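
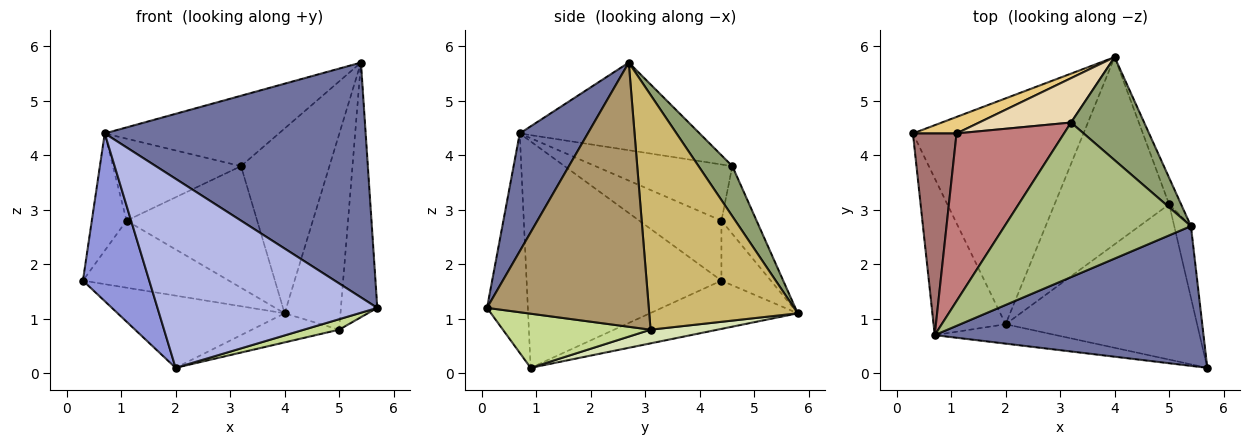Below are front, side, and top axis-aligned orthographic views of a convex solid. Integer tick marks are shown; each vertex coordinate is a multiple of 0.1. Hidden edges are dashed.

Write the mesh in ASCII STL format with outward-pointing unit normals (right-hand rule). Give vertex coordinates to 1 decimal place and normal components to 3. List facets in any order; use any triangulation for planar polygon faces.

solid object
 facet normal 0.219 -0.839 0.499
  outer loop
   vertex 0.7 0.7 4.4
   vertex 5.7 0.1 1.2
   vertex 5.4 2.7 5.7
  endloop
 endfacet
 facet normal -0.260 0.294 -0.920
  outer loop
   vertex 2.0 0.9 0.1
   vertex 0.3 4.4 1.7
   vertex 4.0 5.8 1.1
  endloop
 endfacet
 facet normal -0.906 -0.308 -0.288
  outer loop
   vertex 2.0 0.9 0.1
   vertex 0.7 0.7 4.4
   vertex 0.3 4.4 1.7
  endloop
 endfacet
 facet normal -0.182 -0.978 -0.100
  outer loop
   vertex 2.0 0.9 0.1
   vertex 5.7 0.1 1.2
   vertex 0.7 0.7 4.4
  endloop
 endfacet
 facet normal 0.317 0.828 0.462
  outer loop
   vertex 3.2 4.6 3.8
   vertex 5.4 2.7 5.7
   vertex 4.0 5.8 1.1
  endloop
 endfacet
 facet normal -0.394 0.381 0.837
  outer loop
   vertex 3.2 4.6 3.8
   vertex 0.7 0.7 4.4
   vertex 5.4 2.7 5.7
  endloop
 endfacet
 facet normal 0.271 -0.065 -0.960
  outer loop
   vertex 5.0 3.1 0.8
   vertex 5.7 0.1 1.2
   vertex 2.0 0.9 0.1
  endloop
 endfacet
 facet normal 0.117 0.152 -0.981
  outer loop
   vertex 5.0 3.1 0.8
   vertex 2.0 0.9 0.1
   vertex 4.0 5.8 1.1
  endloop
 endfacet
 facet normal 0.974 0.219 -0.062
  outer loop
   vertex 5.0 3.1 0.8
   vertex 5.4 2.7 5.7
   vertex 5.7 0.1 1.2
  endloop
 endfacet
 facet normal 0.935 0.352 -0.048
  outer loop
   vertex 5.0 3.1 0.8
   vertex 4.0 5.8 1.1
   vertex 5.4 2.7 5.7
  endloop
 endfacet
 facet normal -0.312 0.922 0.227
  outer loop
   vertex 1.1 4.4 2.8
   vertex 4.0 5.8 1.1
   vertex 0.3 4.4 1.7
  endloop
 endfacet
 facet normal -0.245 0.911 0.332
  outer loop
   vertex 1.1 4.4 2.8
   vertex 3.2 4.6 3.8
   vertex 4.0 5.8 1.1
  endloop
 endfacet
 facet normal -0.765 0.323 0.557
  outer loop
   vertex 1.1 4.4 2.8
   vertex 0.3 4.4 1.7
   vertex 0.7 0.7 4.4
  endloop
 endfacet
 facet normal -0.425 0.398 0.813
  outer loop
   vertex 1.1 4.4 2.8
   vertex 0.7 0.7 4.4
   vertex 3.2 4.6 3.8
  endloop
 endfacet
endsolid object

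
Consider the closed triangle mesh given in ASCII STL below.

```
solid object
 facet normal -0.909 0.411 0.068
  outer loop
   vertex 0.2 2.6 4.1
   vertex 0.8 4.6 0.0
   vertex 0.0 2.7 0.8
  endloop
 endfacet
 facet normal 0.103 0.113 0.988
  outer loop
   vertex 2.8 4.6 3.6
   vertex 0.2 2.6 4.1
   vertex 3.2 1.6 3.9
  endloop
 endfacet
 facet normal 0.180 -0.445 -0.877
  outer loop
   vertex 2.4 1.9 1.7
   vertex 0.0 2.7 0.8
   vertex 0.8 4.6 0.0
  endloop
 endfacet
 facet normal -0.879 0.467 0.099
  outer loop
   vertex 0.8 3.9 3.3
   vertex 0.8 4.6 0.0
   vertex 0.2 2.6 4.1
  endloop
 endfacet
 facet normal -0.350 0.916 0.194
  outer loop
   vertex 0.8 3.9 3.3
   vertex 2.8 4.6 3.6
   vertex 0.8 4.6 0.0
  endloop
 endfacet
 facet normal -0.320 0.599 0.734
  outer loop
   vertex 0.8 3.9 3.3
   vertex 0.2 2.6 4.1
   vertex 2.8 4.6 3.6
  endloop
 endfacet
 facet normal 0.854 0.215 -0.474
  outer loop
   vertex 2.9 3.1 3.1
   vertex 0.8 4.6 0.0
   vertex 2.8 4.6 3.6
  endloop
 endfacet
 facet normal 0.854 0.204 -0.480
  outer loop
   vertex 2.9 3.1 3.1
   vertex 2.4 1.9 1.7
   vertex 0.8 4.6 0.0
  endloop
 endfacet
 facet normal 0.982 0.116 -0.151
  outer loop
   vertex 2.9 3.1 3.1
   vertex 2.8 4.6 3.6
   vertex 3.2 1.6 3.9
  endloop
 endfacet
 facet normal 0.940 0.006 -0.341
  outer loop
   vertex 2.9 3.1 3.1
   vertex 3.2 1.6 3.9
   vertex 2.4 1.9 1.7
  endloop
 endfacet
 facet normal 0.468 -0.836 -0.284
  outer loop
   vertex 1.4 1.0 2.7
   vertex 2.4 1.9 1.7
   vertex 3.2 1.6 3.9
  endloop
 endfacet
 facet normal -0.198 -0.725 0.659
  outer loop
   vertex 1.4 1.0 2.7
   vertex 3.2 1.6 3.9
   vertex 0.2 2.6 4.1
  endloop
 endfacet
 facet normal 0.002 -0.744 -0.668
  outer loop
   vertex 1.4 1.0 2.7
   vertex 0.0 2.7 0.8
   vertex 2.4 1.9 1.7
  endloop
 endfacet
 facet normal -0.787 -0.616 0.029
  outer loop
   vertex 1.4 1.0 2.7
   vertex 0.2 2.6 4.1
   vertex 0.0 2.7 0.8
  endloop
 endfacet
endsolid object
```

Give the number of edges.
21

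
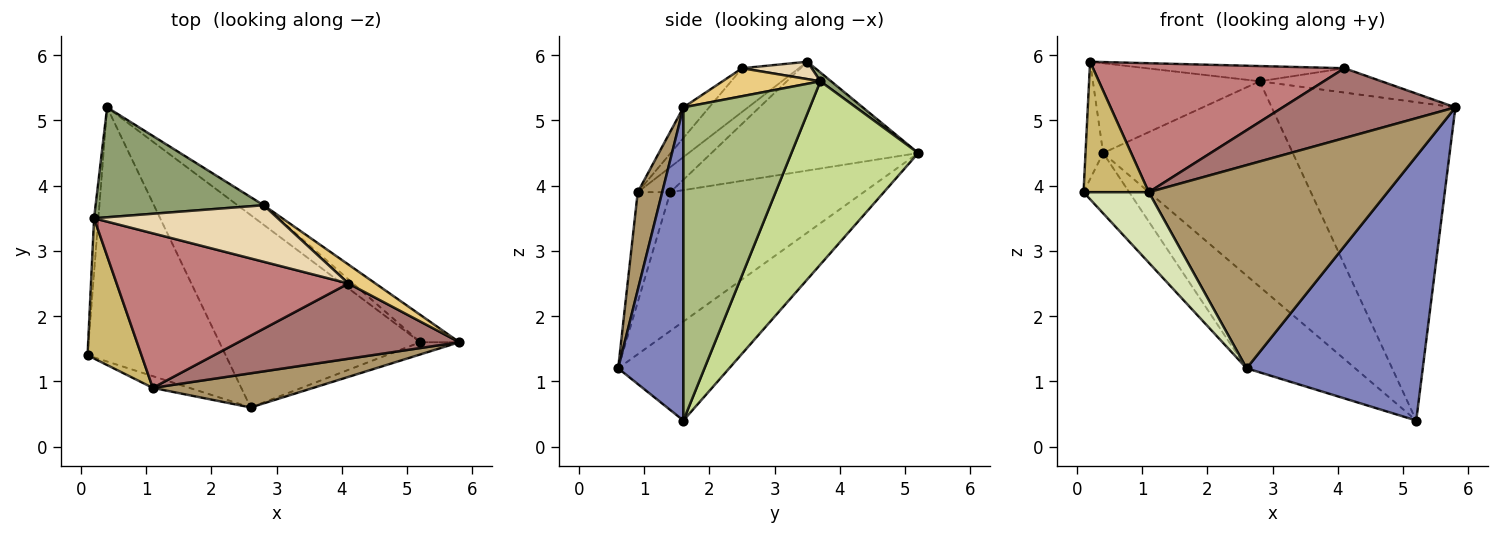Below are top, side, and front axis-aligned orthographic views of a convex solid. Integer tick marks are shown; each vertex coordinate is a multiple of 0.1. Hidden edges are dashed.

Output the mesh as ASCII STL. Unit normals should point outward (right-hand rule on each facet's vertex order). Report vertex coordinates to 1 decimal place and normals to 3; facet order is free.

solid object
 facet normal -0.996 0.085 -0.039
  outer loop
   vertex 0.2 3.5 5.9
   vertex 0.4 5.2 4.5
   vertex 0.1 1.4 3.9
  endloop
 endfacet
 facet normal 0.347 -0.937 -0.043
  outer loop
   vertex 2.6 0.6 1.2
   vertex 5.2 1.6 0.4
   vertex 5.8 1.6 5.2
  endloop
 endfacet
 facet normal -0.699 0.165 -0.696
  outer loop
   vertex 2.6 0.6 1.2
   vertex 0.1 1.4 3.9
   vertex 0.4 5.2 4.5
  endloop
 endfacet
 facet normal -0.406 0.397 -0.823
  outer loop
   vertex 2.6 0.6 1.2
   vertex 0.4 5.2 4.5
   vertex 5.2 1.6 0.4
  endloop
 endfacet
 facet normal 0.041 0.632 0.774
  outer loop
   vertex 2.8 3.7 5.6
   vertex 0.4 5.2 4.5
   vertex 0.2 3.5 5.9
  endloop
 endfacet
 facet normal 0.566 0.822 -0.071
  outer loop
   vertex 2.8 3.7 5.6
   vertex 5.8 1.6 5.2
   vertex 5.2 1.6 0.4
  endloop
 endfacet
 facet normal 0.554 0.829 -0.079
  outer loop
   vertex 2.8 3.7 5.6
   vertex 5.2 1.6 0.4
   vertex 0.4 5.2 4.5
  endloop
 endfacet
 facet normal -0.442 -0.885 -0.147
  outer loop
   vertex 1.1 0.9 3.9
   vertex 0.1 1.4 3.9
   vertex 2.6 0.6 1.2
  endloop
 endfacet
 facet normal 0.101 -0.981 0.165
  outer loop
   vertex 1.1 0.9 3.9
   vertex 2.6 0.6 1.2
   vertex 5.8 1.6 5.2
  endloop
 endfacet
 facet normal -0.322 -0.645 0.693
  outer loop
   vertex 1.1 0.9 3.9
   vertex 0.2 3.5 5.9
   vertex 0.1 1.4 3.9
  endloop
 endfacet
 facet normal 0.536 0.667 0.518
  outer loop
   vertex 4.1 2.5 5.8
   vertex 5.8 1.6 5.2
   vertex 2.8 3.7 5.6
  endloop
 endfacet
 facet normal 0.091 0.259 0.962
  outer loop
   vertex 4.1 2.5 5.8
   vertex 2.8 3.7 5.6
   vertex 0.2 3.5 5.9
  endloop
 endfacet
 facet normal -0.101 -0.677 0.729
  outer loop
   vertex 4.1 2.5 5.8
   vertex 1.1 0.9 3.9
   vertex 5.8 1.6 5.2
  endloop
 endfacet
 facet normal -0.143 -0.634 0.760
  outer loop
   vertex 4.1 2.5 5.8
   vertex 0.2 3.5 5.9
   vertex 1.1 0.9 3.9
  endloop
 endfacet
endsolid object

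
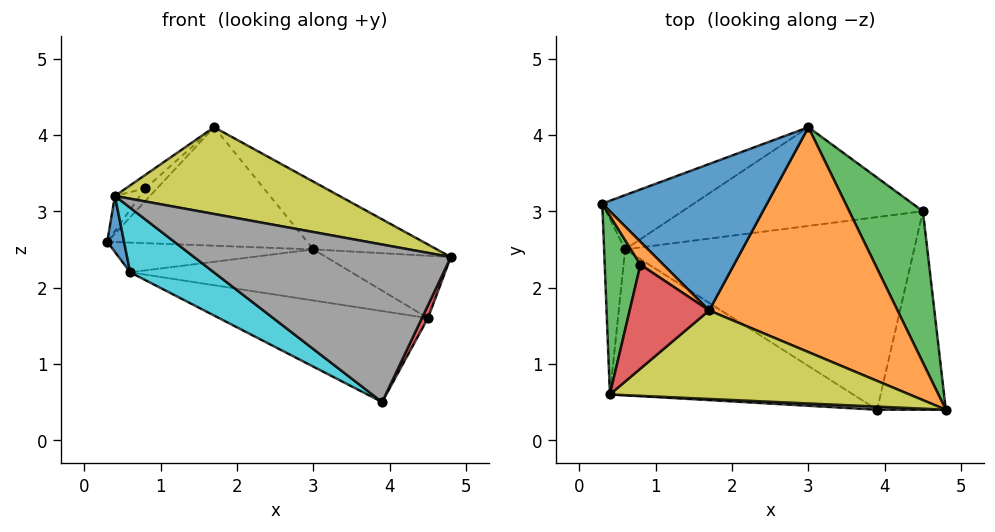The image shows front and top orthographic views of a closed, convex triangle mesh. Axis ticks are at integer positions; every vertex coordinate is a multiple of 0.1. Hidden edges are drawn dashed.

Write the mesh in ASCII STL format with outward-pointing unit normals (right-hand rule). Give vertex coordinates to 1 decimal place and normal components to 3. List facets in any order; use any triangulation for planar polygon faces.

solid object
 facet normal -0.200 0.616 0.762
  outer loop
   vertex 1.7 1.7 4.1
   vertex 3.0 4.1 2.5
   vertex 0.3 3.1 2.6
  endloop
 endfacet
 facet normal 0.543 0.242 0.804
  outer loop
   vertex 1.7 1.7 4.1
   vertex 4.8 0.4 2.4
   vertex 3.0 4.1 2.5
  endloop
 endfacet
 facet normal 0.640 0.292 0.710
  outer loop
   vertex 4.5 3.0 1.6
   vertex 3.0 4.1 2.5
   vertex 4.8 0.4 2.4
  endloop
 endfacet
 facet normal 0.903 -0.027 -0.428
  outer loop
   vertex 4.5 3.0 1.6
   vertex 4.8 0.4 2.4
   vertex 3.9 0.4 0.5
  endloop
 endfacet
 facet normal -0.190 0.419 -0.888
  outer loop
   vertex 0.6 2.5 2.2
   vertex 4.5 3.0 1.6
   vertex 3.9 0.4 0.5
  endloop
 endfacet
 facet normal -0.206 0.470 -0.859
  outer loop
   vertex 0.6 2.5 2.2
   vertex 0.3 3.1 2.6
   vertex 3.0 4.1 2.5
  endloop
 endfacet
 facet normal -0.192 0.451 -0.871
  outer loop
   vertex 0.6 2.5 2.2
   vertex 3.0 4.1 2.5
   vertex 4.5 3.0 1.6
  endloop
 endfacet
 facet normal -0.042 -0.999 0.020
  outer loop
   vertex 0.4 0.6 3.2
   vertex 3.9 0.4 0.5
   vertex 4.8 0.4 2.4
  endloop
 endfacet
 facet normal 0.098 -0.697 0.711
  outer loop
   vertex 0.4 0.6 3.2
   vertex 4.8 0.4 2.4
   vertex 1.7 1.7 4.1
  endloop
 endfacet
 facet normal -0.589 -0.327 -0.739
  outer loop
   vertex 0.4 0.6 3.2
   vertex 0.6 2.5 2.2
   vertex 3.9 0.4 0.5
  endloop
 endfacet
 facet normal -0.883 -0.143 -0.448
  outer loop
   vertex 0.4 0.6 3.2
   vertex 0.3 3.1 2.6
   vertex 0.6 2.5 2.2
  endloop
 endfacet
 facet normal -0.417 0.436 0.797
  outer loop
   vertex 0.8 2.3 3.3
   vertex 1.7 1.7 4.1
   vertex 0.3 3.1 2.6
  endloop
 endfacet
 facet normal -0.729 0.132 0.672
  outer loop
   vertex 0.8 2.3 3.3
   vertex 0.3 3.1 2.6
   vertex 0.4 0.6 3.2
  endloop
 endfacet
 facet normal -0.623 0.101 0.776
  outer loop
   vertex 0.8 2.3 3.3
   vertex 0.4 0.6 3.2
   vertex 1.7 1.7 4.1
  endloop
 endfacet
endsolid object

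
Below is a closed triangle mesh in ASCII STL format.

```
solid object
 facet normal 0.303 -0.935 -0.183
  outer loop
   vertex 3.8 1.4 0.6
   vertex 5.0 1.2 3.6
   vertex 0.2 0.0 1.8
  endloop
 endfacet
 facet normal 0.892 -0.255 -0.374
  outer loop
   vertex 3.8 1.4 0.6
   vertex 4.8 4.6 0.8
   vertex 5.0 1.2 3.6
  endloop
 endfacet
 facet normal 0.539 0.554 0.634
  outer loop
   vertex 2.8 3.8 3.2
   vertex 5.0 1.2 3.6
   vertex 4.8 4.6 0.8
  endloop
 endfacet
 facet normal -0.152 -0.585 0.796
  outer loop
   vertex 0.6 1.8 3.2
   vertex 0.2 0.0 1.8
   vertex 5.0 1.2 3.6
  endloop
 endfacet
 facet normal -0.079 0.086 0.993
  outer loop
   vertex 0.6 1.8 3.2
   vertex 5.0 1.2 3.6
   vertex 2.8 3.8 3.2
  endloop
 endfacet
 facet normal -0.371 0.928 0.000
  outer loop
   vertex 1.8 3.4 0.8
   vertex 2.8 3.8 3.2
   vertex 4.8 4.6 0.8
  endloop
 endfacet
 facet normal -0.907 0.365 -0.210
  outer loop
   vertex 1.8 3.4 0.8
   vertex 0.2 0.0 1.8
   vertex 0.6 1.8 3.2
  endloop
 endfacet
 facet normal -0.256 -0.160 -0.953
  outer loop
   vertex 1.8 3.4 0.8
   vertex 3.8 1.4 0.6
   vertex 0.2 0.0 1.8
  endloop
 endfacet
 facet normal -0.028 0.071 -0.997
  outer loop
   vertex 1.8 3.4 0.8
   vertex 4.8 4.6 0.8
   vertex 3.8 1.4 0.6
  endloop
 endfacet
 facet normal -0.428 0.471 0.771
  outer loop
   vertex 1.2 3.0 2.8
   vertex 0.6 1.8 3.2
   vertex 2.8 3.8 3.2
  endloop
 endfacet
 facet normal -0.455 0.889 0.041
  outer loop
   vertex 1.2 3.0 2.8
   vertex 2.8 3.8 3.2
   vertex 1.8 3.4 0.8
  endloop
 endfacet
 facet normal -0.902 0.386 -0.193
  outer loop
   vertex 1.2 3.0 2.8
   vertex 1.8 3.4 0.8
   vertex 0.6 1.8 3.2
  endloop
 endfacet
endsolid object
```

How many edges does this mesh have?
18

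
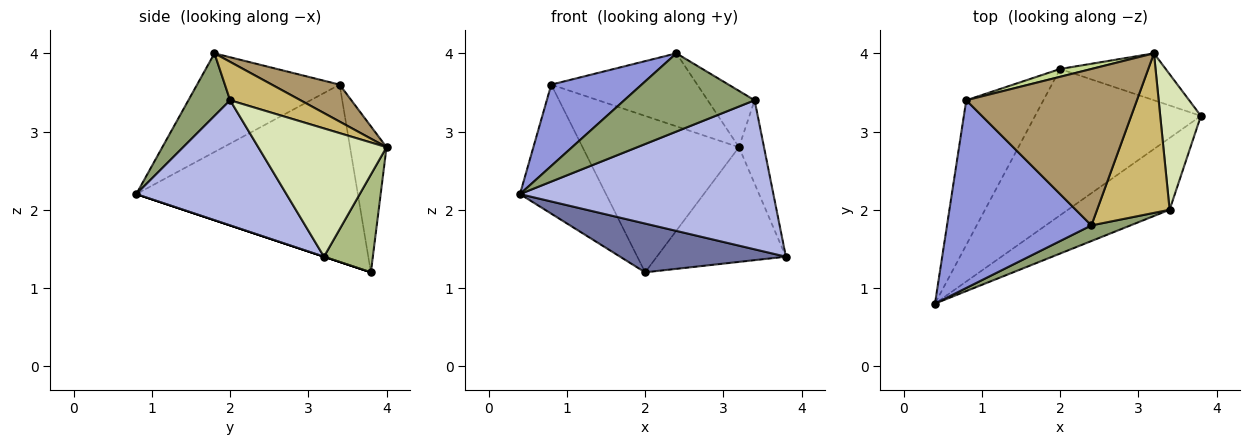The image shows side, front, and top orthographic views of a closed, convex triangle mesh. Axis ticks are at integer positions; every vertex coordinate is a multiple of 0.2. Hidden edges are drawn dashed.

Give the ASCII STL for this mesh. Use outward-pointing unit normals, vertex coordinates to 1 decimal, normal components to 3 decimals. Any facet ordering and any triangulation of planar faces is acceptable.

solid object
 facet normal 0.000 -0.316 -0.949
  outer loop
   vertex 2.0 3.8 1.2
   vertex 3.8 3.2 1.4
   vertex 0.4 0.8 2.2
  endloop
 endfacet
 facet normal -0.864 0.335 -0.376
  outer loop
   vertex 0.8 3.4 3.6
   vertex 2.0 3.8 1.2
   vertex 0.4 0.8 2.2
  endloop
 endfacet
 facet normal -0.531 -0.337 0.777
  outer loop
   vertex 0.8 3.4 3.6
   vertex 0.4 0.8 2.2
   vertex 2.4 1.8 4.0
  endloop
 endfacet
 facet normal 0.471 -0.795 -0.383
  outer loop
   vertex 3.4 2.0 3.4
   vertex 0.4 0.8 2.2
   vertex 3.8 3.2 1.4
  endloop
 endfacet
 facet normal 0.299 -0.936 0.187
  outer loop
   vertex 3.4 2.0 3.4
   vertex 2.4 1.8 4.0
   vertex 0.4 0.8 2.2
  endloop
 endfacet
 facet normal 0.331 0.873 -0.357
  outer loop
   vertex 3.2 4.0 2.8
   vertex 3.8 3.2 1.4
   vertex 2.0 3.8 1.2
  endloop
 endfacet
 facet normal -0.227 0.973 0.049
  outer loop
   vertex 3.2 4.0 2.8
   vertex 2.0 3.8 1.2
   vertex 0.8 3.4 3.6
  endloop
 endfacet
 facet normal 0.937 0.183 0.297
  outer loop
   vertex 3.2 4.0 2.8
   vertex 3.4 2.0 3.4
   vertex 3.8 3.2 1.4
  endloop
 endfacet
 facet normal 0.193 0.415 0.889
  outer loop
   vertex 3.2 4.0 2.8
   vertex 0.8 3.4 3.6
   vertex 2.4 1.8 4.0
  endloop
 endfacet
 facet normal 0.447 0.298 0.844
  outer loop
   vertex 3.2 4.0 2.8
   vertex 2.4 1.8 4.0
   vertex 3.4 2.0 3.4
  endloop
 endfacet
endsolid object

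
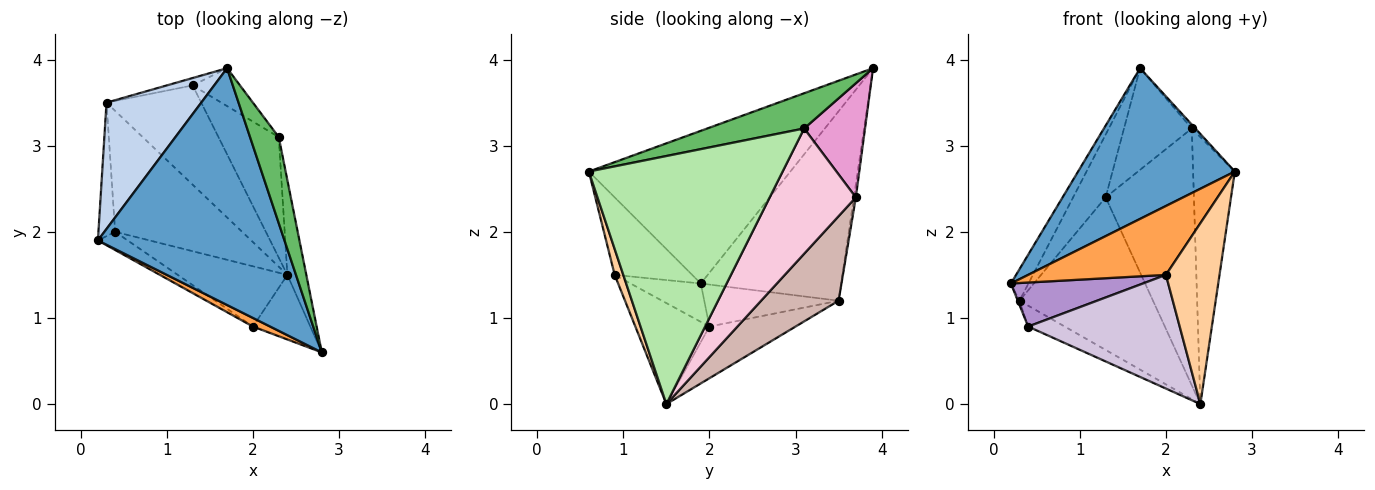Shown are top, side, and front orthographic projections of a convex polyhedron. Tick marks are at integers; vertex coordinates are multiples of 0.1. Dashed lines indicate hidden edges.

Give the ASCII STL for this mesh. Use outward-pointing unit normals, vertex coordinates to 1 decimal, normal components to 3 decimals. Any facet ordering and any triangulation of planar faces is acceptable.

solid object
 facet normal -0.568 -0.442 0.694
  outer loop
   vertex 1.7 3.9 3.9
   vertex 0.2 1.9 1.4
   vertex 2.8 0.6 2.7
  endloop
 endfacet
 facet normal -0.889 0.111 0.444
  outer loop
   vertex 0.3 3.5 1.2
   vertex 0.2 1.9 1.4
   vertex 1.7 3.9 3.9
  endloop
 endfacet
 facet normal -0.487 -0.866 0.108
  outer loop
   vertex 2.0 0.9 1.5
   vertex 2.8 0.6 2.7
   vertex 0.2 1.9 1.4
  endloop
 endfacet
 facet normal 0.150 -0.931 -0.333
  outer loop
   vertex 2.0 0.9 1.5
   vertex 2.4 1.5 0.0
   vertex 2.8 0.6 2.7
  endloop
 endfacet
 facet normal 0.775 0.029 0.631
  outer loop
   vertex 2.3 3.1 3.2
   vertex 1.7 3.9 3.9
   vertex 2.8 0.6 2.7
  endloop
 endfacet
 facet normal 0.975 0.210 -0.074
  outer loop
   vertex 2.3 3.1 3.2
   vertex 2.8 0.6 2.7
   vertex 2.4 1.5 0.0
  endloop
 endfacet
 facet normal -0.929 0.012 -0.369
  outer loop
   vertex 0.4 2.0 0.9
   vertex 0.2 1.9 1.4
   vertex 0.3 3.5 1.2
  endloop
 endfacet
 facet normal -0.372 0.158 -0.915
  outer loop
   vertex 0.4 2.0 0.9
   vertex 0.3 3.5 1.2
   vertex 2.4 1.5 0.0
  endloop
 endfacet
 facet normal -0.442 -0.829 -0.343
  outer loop
   vertex 0.4 2.0 0.9
   vertex 2.0 0.9 1.5
   vertex 0.2 1.9 1.4
  endloop
 endfacet
 facet normal -0.396 -0.811 -0.430
  outer loop
   vertex 0.4 2.0 0.9
   vertex 2.4 1.5 0.0
   vertex 2.0 0.9 1.5
  endloop
 endfacet
 facet normal -0.058 0.991 -0.117
  outer loop
   vertex 1.3 3.7 2.4
   vertex 0.3 3.5 1.2
   vertex 1.7 3.9 3.9
  endloop
 endfacet
 facet normal 0.438 0.754 -0.490
  outer loop
   vertex 1.3 3.7 2.4
   vertex 2.4 1.5 0.0
   vertex 0.3 3.5 1.2
  endloop
 endfacet
 facet normal 0.644 0.717 -0.267
  outer loop
   vertex 1.3 3.7 2.4
   vertex 1.7 3.9 3.9
   vertex 2.3 3.1 3.2
  endloop
 endfacet
 facet normal 0.662 0.678 -0.319
  outer loop
   vertex 1.3 3.7 2.4
   vertex 2.3 3.1 3.2
   vertex 2.4 1.5 0.0
  endloop
 endfacet
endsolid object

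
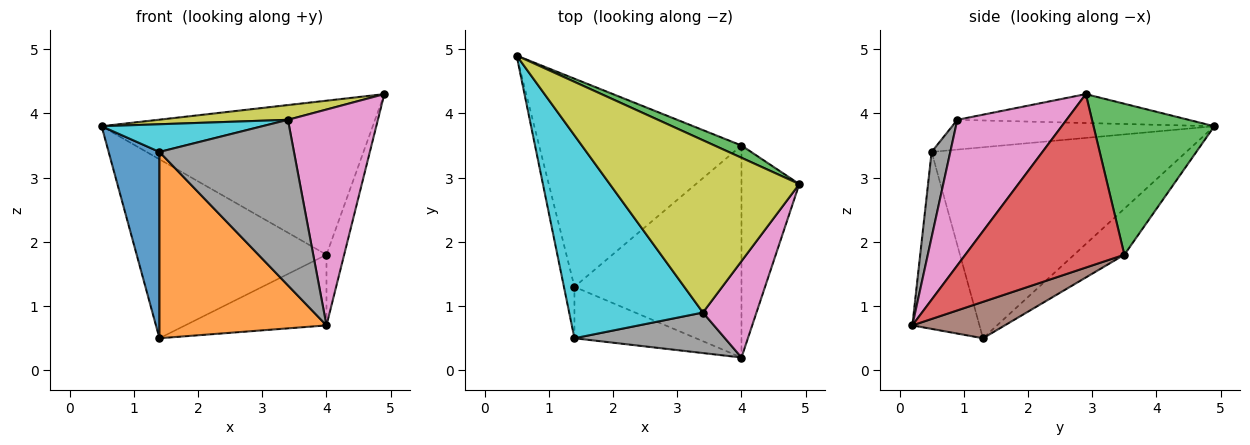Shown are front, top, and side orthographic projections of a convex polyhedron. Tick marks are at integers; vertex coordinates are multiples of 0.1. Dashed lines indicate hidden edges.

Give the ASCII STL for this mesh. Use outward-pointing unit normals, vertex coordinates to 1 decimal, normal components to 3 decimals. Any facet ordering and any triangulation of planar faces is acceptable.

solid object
 facet normal -0.979 -0.195 -0.054
  outer loop
   vertex 1.4 0.5 3.4
   vertex 0.5 4.9 3.8
   vertex 1.4 1.3 0.5
  endloop
 endfacet
 facet normal -0.361 -0.899 -0.248
  outer loop
   vertex 1.4 0.5 3.4
   vertex 1.4 1.3 0.5
   vertex 4.0 0.2 0.7
  endloop
 endfacet
 facet normal 0.406 0.911 0.073
  outer loop
   vertex 4.0 3.5 1.8
   vertex 0.5 4.9 3.8
   vertex 4.9 2.9 4.3
  endloop
 endfacet
 facet normal 0.943 0.105 -0.314
  outer loop
   vertex 4.0 3.5 1.8
   vertex 4.9 2.9 4.3
   vertex 4.0 0.2 0.7
  endloop
 endfacet
 facet normal -0.170 0.642 -0.747
  outer loop
   vertex 4.0 3.5 1.8
   vertex 1.4 1.3 0.5
   vertex 0.5 4.9 3.8
  endloop
 endfacet
 facet normal 0.202 0.310 -0.929
  outer loop
   vertex 4.0 3.5 1.8
   vertex 4.0 0.2 0.7
   vertex 1.4 1.3 0.5
  endloop
 endfacet
 facet normal 0.743 -0.612 0.273
  outer loop
   vertex 3.4 0.9 3.9
   vertex 4.0 0.2 0.7
   vertex 4.9 2.9 4.3
  endloop
 endfacet
 facet normal 0.134 -0.963 0.236
  outer loop
   vertex 3.4 0.9 3.9
   vertex 1.4 0.5 3.4
   vertex 4.0 0.2 0.7
  endloop
 endfacet
 facet normal -0.150 -0.084 0.985
  outer loop
   vertex 3.4 0.9 3.9
   vertex 4.9 2.9 4.3
   vertex 0.5 4.9 3.8
  endloop
 endfacet
 facet normal -0.215 -0.132 0.968
  outer loop
   vertex 3.4 0.9 3.9
   vertex 0.5 4.9 3.8
   vertex 1.4 0.5 3.4
  endloop
 endfacet
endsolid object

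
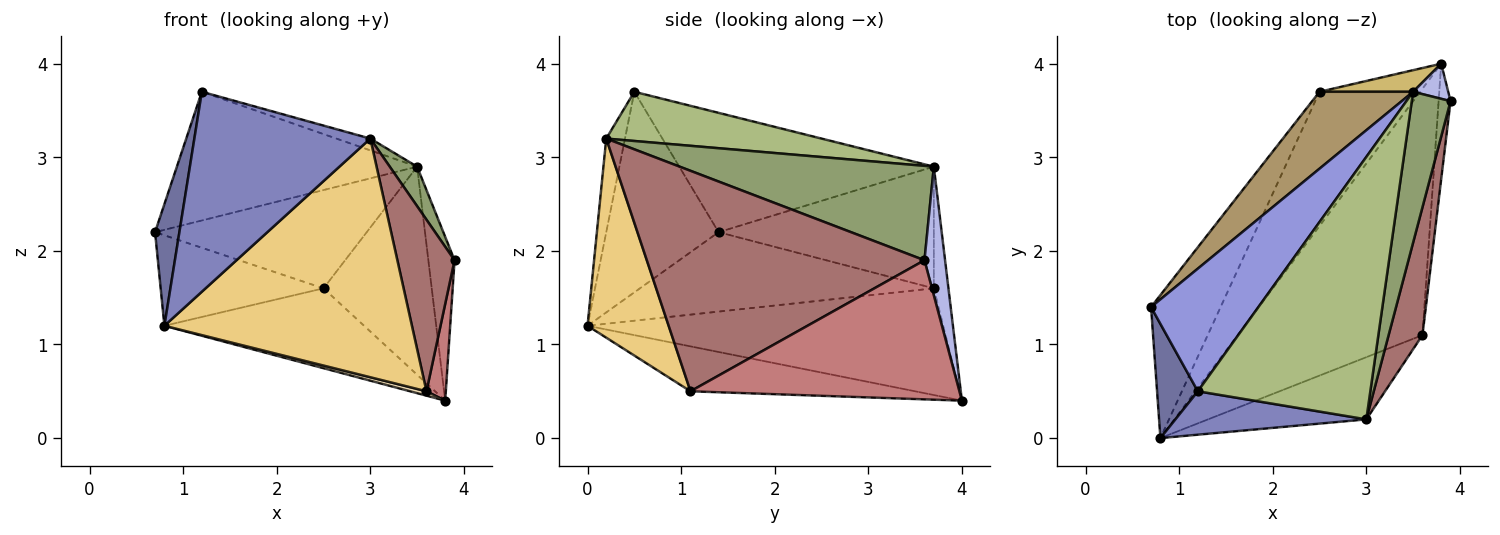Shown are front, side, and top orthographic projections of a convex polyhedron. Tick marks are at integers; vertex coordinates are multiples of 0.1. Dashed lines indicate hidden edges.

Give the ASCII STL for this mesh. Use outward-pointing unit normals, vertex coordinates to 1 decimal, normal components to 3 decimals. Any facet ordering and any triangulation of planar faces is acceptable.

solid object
 facet normal -0.959 -0.208 0.195
  outer loop
   vertex 1.2 0.5 3.7
   vertex 0.7 1.4 2.2
   vertex 0.8 0.0 1.2
  endloop
 endfacet
 facet normal -0.103 -0.972 0.211
  outer loop
   vertex 3.0 0.2 3.2
   vertex 1.2 0.5 3.7
   vertex 0.8 0.0 1.2
  endloop
 endfacet
 facet normal -0.609 0.574 0.547
  outer loop
   vertex 3.5 3.7 2.9
   vertex 0.7 1.4 2.2
   vertex 1.2 0.5 3.7
  endloop
 endfacet
 facet normal 0.609 0.775 0.166
  outer loop
   vertex 3.5 3.7 2.9
   vertex 3.9 3.6 1.9
   vertex 3.8 4.0 0.4
  endloop
 endfacet
 facet normal 0.920 -0.099 0.378
  outer loop
   vertex 3.5 3.7 2.9
   vertex 3.0 0.2 3.2
   vertex 3.9 3.6 1.9
  endloop
 endfacet
 facet normal 0.274 0.043 0.961
  outer loop
   vertex 3.5 3.7 2.9
   vertex 1.2 0.5 3.7
   vertex 3.0 0.2 3.2
  endloop
 endfacet
 facet normal -0.694 0.385 -0.608
  outer loop
   vertex 2.5 3.7 1.6
   vertex 0.8 0.0 1.2
   vertex 0.7 1.4 2.2
  endloop
 endfacet
 facet normal -0.674 0.378 -0.635
  outer loop
   vertex 2.5 3.7 1.6
   vertex 3.8 4.0 0.4
   vertex 0.8 0.0 1.2
  endloop
 endfacet
 facet normal -0.625 0.615 0.481
  outer loop
   vertex 2.5 3.7 1.6
   vertex 0.7 1.4 2.2
   vertex 3.5 3.7 2.9
  endloop
 endfacet
 facet normal -0.133 0.986 0.102
  outer loop
   vertex 2.5 3.7 1.6
   vertex 3.5 3.7 2.9
   vertex 3.8 4.0 0.4
  endloop
 endfacet
 facet normal 0.302 -0.922 -0.240
  outer loop
   vertex 3.6 1.1 0.5
   vertex 3.0 0.2 3.2
   vertex 0.8 0.0 1.2
  endloop
 endfacet
 facet normal -0.236 -0.017 -0.972
  outer loop
   vertex 3.6 1.1 0.5
   vertex 0.8 0.0 1.2
   vertex 3.8 4.0 0.4
  endloop
 endfacet
 facet normal 0.969 -0.200 0.149
  outer loop
   vertex 3.6 1.1 0.5
   vertex 3.9 3.6 1.9
   vertex 3.0 0.2 3.2
  endloop
 endfacet
 facet normal 0.994 -0.071 -0.085
  outer loop
   vertex 3.6 1.1 0.5
   vertex 3.8 4.0 0.4
   vertex 3.9 3.6 1.9
  endloop
 endfacet
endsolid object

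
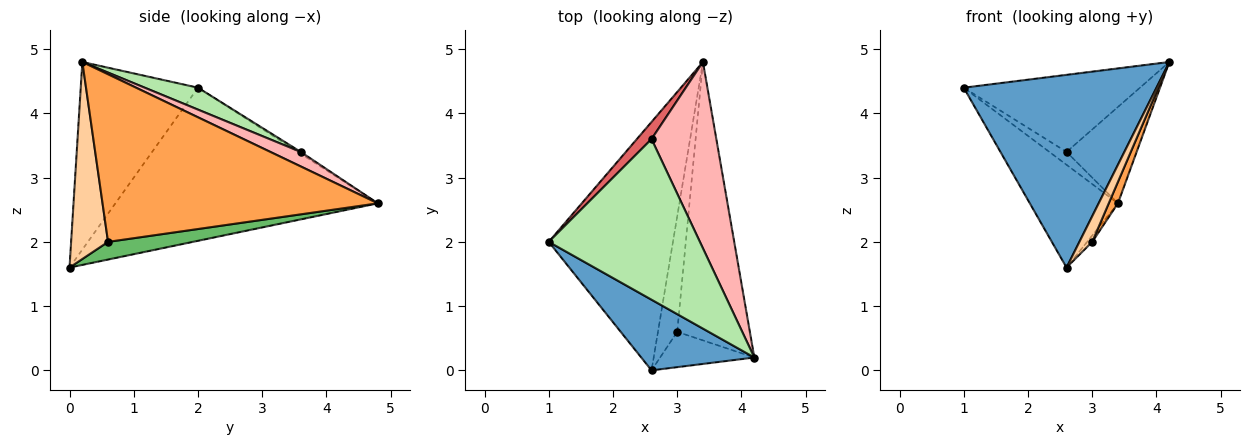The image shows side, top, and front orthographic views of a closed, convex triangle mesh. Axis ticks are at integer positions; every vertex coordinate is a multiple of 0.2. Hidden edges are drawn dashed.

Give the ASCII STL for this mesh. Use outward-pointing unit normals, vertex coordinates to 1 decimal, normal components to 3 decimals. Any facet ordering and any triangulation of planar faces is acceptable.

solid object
 facet normal -0.496 -0.815 0.299
  outer loop
   vertex 2.6 0.0 1.6
   vertex 4.2 0.2 4.8
   vertex 1.0 2.0 4.4
  endloop
 endfacet
 facet normal -0.751 0.252 -0.610
  outer loop
   vertex 2.6 0.0 1.6
   vertex 1.0 2.0 4.4
   vertex 3.4 4.8 2.6
  endloop
 endfacet
 facet normal 0.917 -0.031 -0.397
  outer loop
   vertex 3.0 0.6 2.0
   vertex 3.4 4.8 2.6
   vertex 4.2 0.2 4.8
  endloop
 endfacet
 facet normal 0.861 -0.299 -0.412
  outer loop
   vertex 3.0 0.6 2.0
   vertex 4.2 0.2 4.8
   vertex 2.6 0.0 1.6
  endloop
 endfacet
 facet normal 0.675 0.041 -0.737
  outer loop
   vertex 3.0 0.6 2.0
   vertex 2.6 0.0 1.6
   vertex 3.4 4.8 2.6
  endloop
 endfacet
 facet normal 0.130 0.429 0.894
  outer loop
   vertex 2.6 3.6 3.4
   vertex 1.0 2.0 4.4
   vertex 4.2 0.2 4.8
  endloop
 endfacet
 facet normal -0.100 0.597 0.796
  outer loop
   vertex 2.6 3.6 3.4
   vertex 3.4 4.8 2.6
   vertex 1.0 2.0 4.4
  endloop
 endfacet
 facet normal 0.195 0.451 0.871
  outer loop
   vertex 2.6 3.6 3.4
   vertex 4.2 0.2 4.8
   vertex 3.4 4.8 2.6
  endloop
 endfacet
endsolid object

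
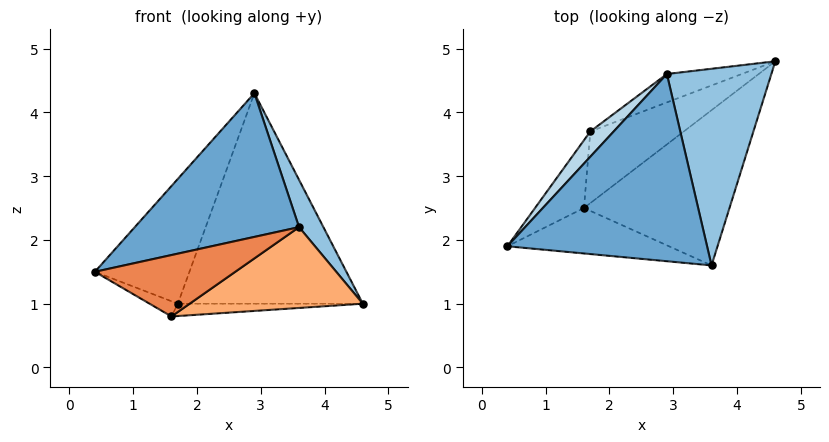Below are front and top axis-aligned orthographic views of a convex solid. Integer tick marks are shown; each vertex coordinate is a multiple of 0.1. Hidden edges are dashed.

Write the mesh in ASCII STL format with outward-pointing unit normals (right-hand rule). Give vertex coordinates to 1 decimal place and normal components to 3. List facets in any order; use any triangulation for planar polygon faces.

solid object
 facet normal -0.225 -0.593 0.773
  outer loop
   vertex 2.9 4.6 4.3
   vertex 0.4 1.9 1.5
   vertex 3.6 1.6 2.2
  endloop
 endfacet
 facet normal 0.886 -0.108 0.450
  outer loop
   vertex 2.9 4.6 4.3
   vertex 3.6 1.6 2.2
   vertex 4.6 4.8 1.0
  endloop
 endfacet
 facet normal -0.788 0.603 0.122
  outer loop
   vertex 1.7 3.7 1.0
   vertex 0.4 1.9 1.5
   vertex 2.9 4.6 4.3
  endloop
 endfacet
 facet normal -0.352 0.928 -0.125
  outer loop
   vertex 1.7 3.7 1.0
   vertex 2.9 4.6 4.3
   vertex 4.6 4.8 1.0
  endloop
 endfacet
 facet normal 0.055 -0.803 -0.594
  outer loop
   vertex 1.6 2.5 0.8
   vertex 3.6 1.6 2.2
   vertex 0.4 1.9 1.5
  endloop
 endfacet
 facet normal 0.382 -0.427 -0.820
  outer loop
   vertex 1.6 2.5 0.8
   vertex 4.6 4.8 1.0
   vertex 3.6 1.6 2.2
  endloop
 endfacet
 facet normal -0.562 0.181 -0.807
  outer loop
   vertex 1.6 2.5 0.8
   vertex 0.4 1.9 1.5
   vertex 1.7 3.7 1.0
  endloop
 endfacet
 facet normal -0.064 0.169 -0.983
  outer loop
   vertex 1.6 2.5 0.8
   vertex 1.7 3.7 1.0
   vertex 4.6 4.8 1.0
  endloop
 endfacet
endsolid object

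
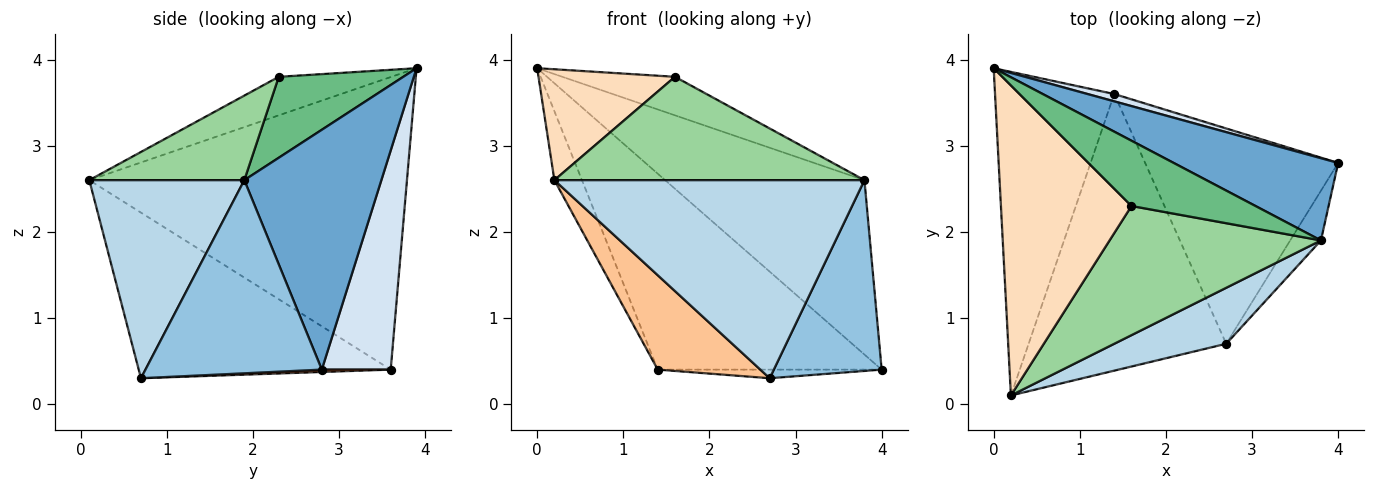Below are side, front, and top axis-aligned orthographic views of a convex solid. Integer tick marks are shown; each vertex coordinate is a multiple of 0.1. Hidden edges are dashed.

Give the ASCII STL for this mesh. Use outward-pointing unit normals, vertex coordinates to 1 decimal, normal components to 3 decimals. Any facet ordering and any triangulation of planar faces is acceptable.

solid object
 facet normal 0.528 0.768 0.362
  outer loop
   vertex 3.8 1.9 2.6
   vertex 4.0 2.8 0.4
   vertex 0.0 3.9 3.9
  endloop
 endfacet
 facet normal 0.845 -0.517 -0.135
  outer loop
   vertex 3.8 1.9 2.6
   vertex 2.7 0.7 0.3
   vertex 4.0 2.8 0.4
  endloop
 endfacet
 facet normal 0.434 -0.867 0.245
  outer loop
   vertex 3.8 1.9 2.6
   vertex 0.2 0.1 2.6
   vertex 2.7 0.7 0.3
  endloop
 endfacet
 facet normal 0.294 0.955 0.036
  outer loop
   vertex 1.4 3.6 0.4
   vertex 0.0 3.9 3.9
   vertex 4.0 2.8 0.4
  endloop
 endfacet
 facet normal 0.012 0.040 -0.999
  outer loop
   vertex 1.4 3.6 0.4
   vertex 4.0 2.8 0.4
   vertex 2.7 0.7 0.3
  endloop
 endfacet
 facet normal -0.923 0.080 -0.376
  outer loop
   vertex 1.4 3.6 0.4
   vertex 0.2 0.1 2.6
   vertex 0.0 3.9 3.9
  endloop
 endfacet
 facet normal -0.621 -0.253 -0.741
  outer loop
   vertex 1.4 3.6 0.4
   vertex 2.7 0.7 0.3
   vertex 0.2 0.1 2.6
  endloop
 endfacet
 facet normal -0.268 -0.324 0.907
  outer loop
   vertex 1.6 2.3 3.8
   vertex 0.0 3.9 3.9
   vertex 0.2 0.1 2.6
  endloop
 endfacet
 facet normal 0.490 0.443 0.751
  outer loop
   vertex 1.6 2.3 3.8
   vertex 3.8 1.9 2.6
   vertex 0.0 3.9 3.9
  endloop
 endfacet
 facet normal 0.298 -0.596 0.745
  outer loop
   vertex 1.6 2.3 3.8
   vertex 0.2 0.1 2.6
   vertex 3.8 1.9 2.6
  endloop
 endfacet
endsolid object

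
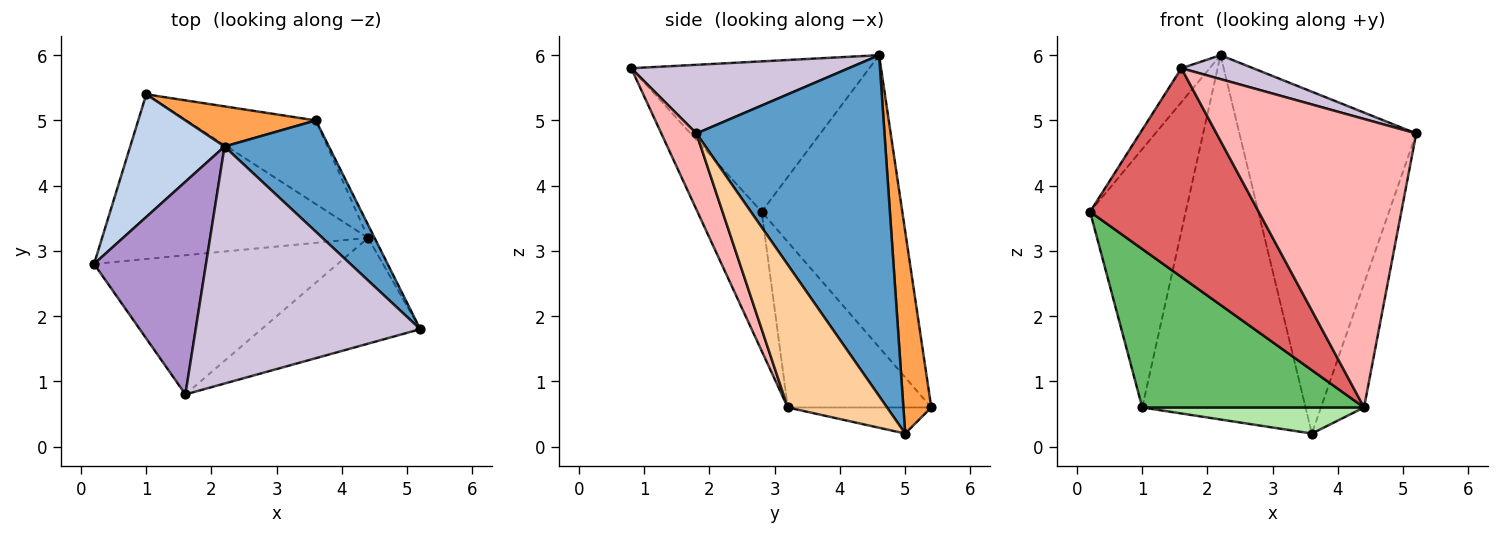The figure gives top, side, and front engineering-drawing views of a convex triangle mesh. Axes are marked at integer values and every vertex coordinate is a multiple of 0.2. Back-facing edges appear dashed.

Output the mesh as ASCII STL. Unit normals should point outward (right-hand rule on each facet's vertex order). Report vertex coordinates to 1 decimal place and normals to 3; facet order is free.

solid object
 facet normal 0.711 0.669 0.218
  outer loop
   vertex 2.2 4.6 6.0
   vertex 5.2 1.8 4.8
   vertex 3.6 5.0 0.2
  endloop
 endfacet
 facet normal -0.799 0.543 0.258
  outer loop
   vertex 1.0 5.4 0.6
   vertex 0.2 2.8 3.6
   vertex 2.2 4.6 6.0
  endloop
 endfacet
 facet normal 0.167 0.980 0.108
  outer loop
   vertex 1.0 5.4 0.6
   vertex 2.2 4.6 6.0
   vertex 3.6 5.0 0.2
  endloop
 endfacet
 facet normal 0.916 0.398 -0.042
  outer loop
   vertex 4.4 3.2 0.6
   vertex 3.6 5.0 0.2
   vertex 5.2 1.8 4.8
  endloop
 endfacet
 facet normal -0.409 -0.633 -0.657
  outer loop
   vertex 4.4 3.2 0.6
   vertex 0.2 2.8 3.6
   vertex 1.0 5.4 0.6
  endloop
 endfacet
 facet normal -0.189 -0.292 -0.937
  outer loop
   vertex 4.4 3.2 0.6
   vertex 1.0 5.4 0.6
   vertex 3.6 5.0 0.2
  endloop
 endfacet
 facet normal -0.302 -0.793 -0.529
  outer loop
   vertex 1.6 0.8 5.8
   vertex 0.2 2.8 3.6
   vertex 4.4 3.2 0.6
  endloop
 endfacet
 facet normal 0.163 -0.926 -0.340
  outer loop
   vertex 1.6 0.8 5.8
   vertex 4.4 3.2 0.6
   vertex 5.2 1.8 4.8
  endloop
 endfacet
 facet normal -0.799 0.095 0.594
  outer loop
   vertex 1.6 0.8 5.8
   vertex 2.2 4.6 6.0
   vertex 0.2 2.8 3.6
  endloop
 endfacet
 facet normal 0.291 -0.096 0.952
  outer loop
   vertex 1.6 0.8 5.8
   vertex 5.2 1.8 4.8
   vertex 2.2 4.6 6.0
  endloop
 endfacet
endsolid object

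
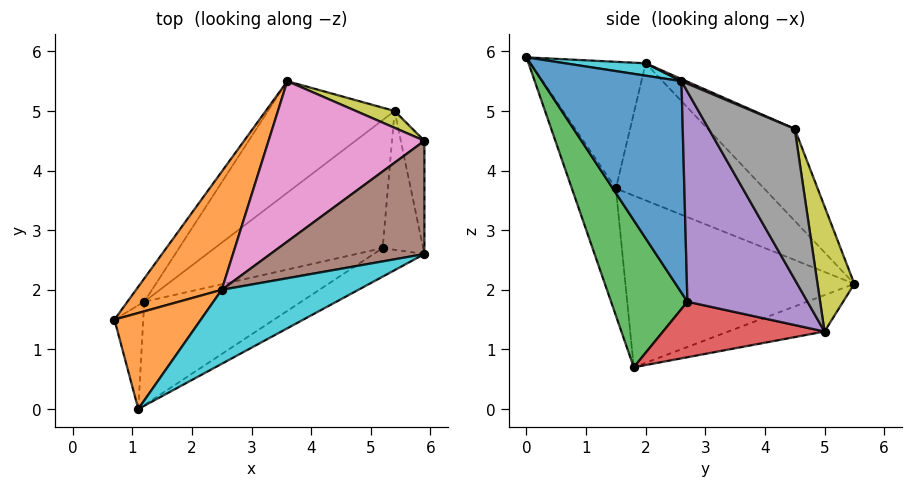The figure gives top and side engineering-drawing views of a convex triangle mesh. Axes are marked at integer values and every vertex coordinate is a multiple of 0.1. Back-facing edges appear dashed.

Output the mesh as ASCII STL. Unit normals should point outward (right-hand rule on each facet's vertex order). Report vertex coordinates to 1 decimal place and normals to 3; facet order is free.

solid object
 facet normal -0.822 0.564 -0.081
  outer loop
   vertex 1.2 1.8 0.7
   vertex 0.7 1.5 3.7
   vertex 3.6 5.5 2.1
  endloop
 endfacet
 facet normal -0.654 0.637 0.408
  outer loop
   vertex 2.5 2.0 5.8
   vertex 3.6 5.5 2.1
   vertex 0.7 1.5 3.7
  endloop
 endfacet
 facet normal -0.243 0.477 -0.845
  outer loop
   vertex 5.4 5.0 1.3
   vertex 1.2 1.8 0.7
   vertex 3.6 5.5 2.1
  endloop
 endfacet
 facet normal 0.305 -0.228 -0.925
  outer loop
   vertex 5.4 5.0 1.3
   vertex 5.2 2.7 1.8
   vertex 1.2 1.8 0.7
  endloop
 endfacet
 facet normal 0.974 -0.126 -0.188
  outer loop
   vertex 5.4 5.0 1.3
   vertex 5.9 2.6 5.5
   vertex 5.2 2.7 1.8
  endloop
 endfacet
 facet normal 0.013 0.388 0.922
  outer loop
   vertex 5.9 4.5 4.7
   vertex 2.5 2.0 5.8
   vertex 5.9 2.6 5.5
  endloop
 endfacet
 facet normal -0.347 0.731 0.588
  outer loop
   vertex 5.9 4.5 4.7
   vertex 3.6 5.5 2.1
   vertex 2.5 2.0 5.8
  endloop
 endfacet
 facet normal 0.986 -0.065 -0.155
  outer loop
   vertex 5.9 4.5 4.7
   vertex 5.9 2.6 5.5
   vertex 5.4 5.0 1.3
  endloop
 endfacet
 facet normal 0.305 0.948 0.094
  outer loop
   vertex 5.9 4.5 4.7
   vertex 5.4 5.0 1.3
   vertex 3.6 5.5 2.1
  endloop
 endfacet
 facet normal 0.090 -0.013 0.996
  outer loop
   vertex 1.1 0.0 5.9
   vertex 5.9 2.6 5.5
   vertex 2.5 2.0 5.8
  endloop
 endfacet
 facet normal 0.466 -0.878 -0.112
  outer loop
   vertex 1.1 0.0 5.9
   vertex 5.2 2.7 1.8
   vertex 5.9 2.6 5.5
  endloop
 endfacet
 facet normal -0.706 0.519 0.482
  outer loop
   vertex 1.1 0.0 5.9
   vertex 2.5 2.0 5.8
   vertex 0.7 1.5 3.7
  endloop
 endfacet
 facet normal 0.289 -0.906 -0.308
  outer loop
   vertex 1.1 0.0 5.9
   vertex 1.2 1.8 0.7
   vertex 5.2 2.7 1.8
  endloop
 endfacet
 facet normal -0.842 -0.504 -0.191
  outer loop
   vertex 1.1 0.0 5.9
   vertex 0.7 1.5 3.7
   vertex 1.2 1.8 0.7
  endloop
 endfacet
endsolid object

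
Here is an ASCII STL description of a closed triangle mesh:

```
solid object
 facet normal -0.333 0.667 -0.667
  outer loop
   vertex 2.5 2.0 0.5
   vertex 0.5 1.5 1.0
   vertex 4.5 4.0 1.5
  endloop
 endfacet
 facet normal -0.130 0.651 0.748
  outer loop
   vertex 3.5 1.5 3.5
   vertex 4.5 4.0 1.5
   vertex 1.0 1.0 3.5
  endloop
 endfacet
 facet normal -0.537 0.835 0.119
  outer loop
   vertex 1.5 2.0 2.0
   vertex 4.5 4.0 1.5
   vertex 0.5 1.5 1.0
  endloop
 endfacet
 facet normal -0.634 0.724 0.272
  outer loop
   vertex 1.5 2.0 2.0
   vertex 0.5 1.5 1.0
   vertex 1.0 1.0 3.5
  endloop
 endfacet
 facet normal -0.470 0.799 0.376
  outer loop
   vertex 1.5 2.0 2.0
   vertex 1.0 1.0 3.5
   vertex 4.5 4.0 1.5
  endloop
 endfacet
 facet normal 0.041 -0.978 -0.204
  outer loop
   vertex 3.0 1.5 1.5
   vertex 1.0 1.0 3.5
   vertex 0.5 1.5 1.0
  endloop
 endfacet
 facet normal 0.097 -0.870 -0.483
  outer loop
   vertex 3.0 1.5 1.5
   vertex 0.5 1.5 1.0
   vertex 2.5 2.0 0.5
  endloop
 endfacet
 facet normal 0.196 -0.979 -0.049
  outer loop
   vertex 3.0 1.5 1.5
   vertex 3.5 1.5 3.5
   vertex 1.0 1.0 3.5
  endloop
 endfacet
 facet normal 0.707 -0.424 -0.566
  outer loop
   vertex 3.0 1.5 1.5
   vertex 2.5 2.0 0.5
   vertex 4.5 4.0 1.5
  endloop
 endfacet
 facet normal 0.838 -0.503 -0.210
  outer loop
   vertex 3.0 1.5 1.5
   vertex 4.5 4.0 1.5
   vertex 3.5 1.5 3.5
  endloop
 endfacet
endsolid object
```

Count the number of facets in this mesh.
10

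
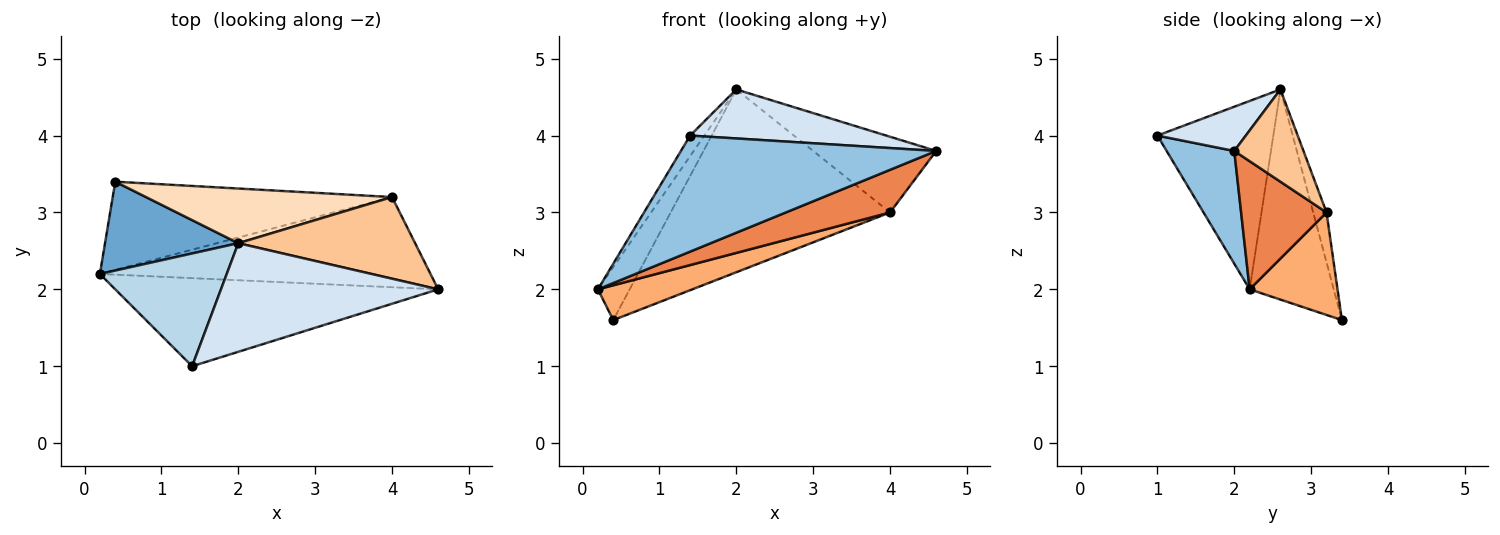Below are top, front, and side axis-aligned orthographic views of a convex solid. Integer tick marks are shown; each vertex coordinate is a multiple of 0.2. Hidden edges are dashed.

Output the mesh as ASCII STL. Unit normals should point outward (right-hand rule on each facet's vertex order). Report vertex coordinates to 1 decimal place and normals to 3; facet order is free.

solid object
 facet normal -0.805 0.304 0.510
  outer loop
   vertex 2.0 2.6 4.6
   vertex 0.4 3.4 1.6
   vertex 0.2 2.2 2.0
  endloop
 endfacet
 facet normal 0.207 -0.779 -0.592
  outer loop
   vertex 1.4 1.0 4.0
   vertex 0.2 2.2 2.0
   vertex 4.6 2.0 3.8
  endloop
 endfacet
 facet normal -0.825 0.101 0.556
  outer loop
   vertex 1.4 1.0 4.0
   vertex 2.0 2.6 4.6
   vertex 0.2 2.2 2.0
  endloop
 endfacet
 facet normal 0.182 -0.404 0.896
  outer loop
   vertex 1.4 1.0 4.0
   vertex 4.6 2.0 3.8
   vertex 2.0 2.6 4.6
  endloop
 endfacet
 facet normal 0.331 -0.403 -0.853
  outer loop
   vertex 4.0 3.2 3.0
   vertex 4.6 2.0 3.8
   vertex 0.2 2.2 2.0
  endloop
 endfacet
 facet normal 0.323 -0.347 -0.880
  outer loop
   vertex 4.0 3.2 3.0
   vertex 0.2 2.2 2.0
   vertex 0.4 3.4 1.6
  endloop
 endfacet
 facet normal 0.357 0.635 0.685
  outer loop
   vertex 4.0 3.2 3.0
   vertex 2.0 2.6 4.6
   vertex 4.6 2.0 3.8
  endloop
 endfacet
 facet normal -0.058 0.956 0.286
  outer loop
   vertex 4.0 3.2 3.0
   vertex 0.4 3.4 1.6
   vertex 2.0 2.6 4.6
  endloop
 endfacet
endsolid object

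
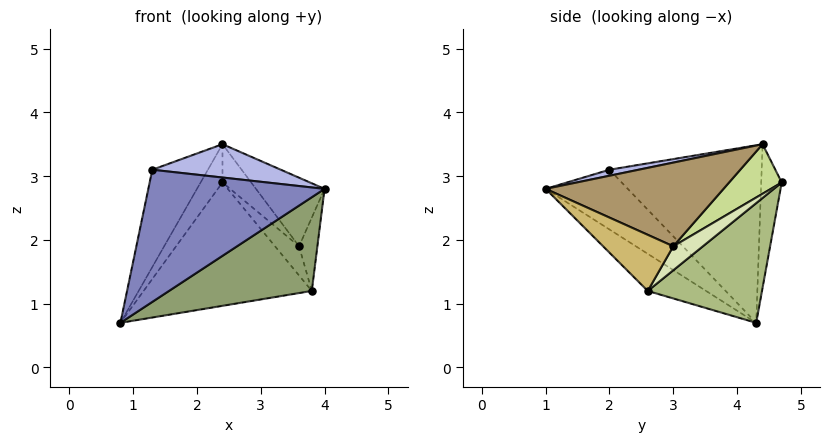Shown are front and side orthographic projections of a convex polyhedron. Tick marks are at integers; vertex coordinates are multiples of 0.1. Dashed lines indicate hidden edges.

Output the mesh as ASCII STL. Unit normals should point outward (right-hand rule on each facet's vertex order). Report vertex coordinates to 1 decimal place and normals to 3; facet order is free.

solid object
 facet normal -0.643 0.685 0.343
  outer loop
   vertex 2.4 4.4 3.5
   vertex 2.4 4.7 2.9
   vertex 0.8 4.3 0.7
  endloop
 endfacet
 facet normal -0.333 -0.714 -0.615
  outer loop
   vertex 1.3 2.0 3.1
   vertex 0.8 4.3 0.7
   vertex 4.0 1.0 2.8
  endloop
 endfacet
 facet normal -0.832 0.304 0.464
  outer loop
   vertex 1.3 2.0 3.1
   vertex 2.4 4.4 3.5
   vertex 0.8 4.3 0.7
  endloop
 endfacet
 facet normal 0.041 -0.183 0.982
  outer loop
   vertex 1.3 2.0 3.1
   vertex 4.0 1.0 2.8
   vertex 2.4 4.4 3.5
  endloop
 endfacet
 facet normal -0.284 -0.695 -0.660
  outer loop
   vertex 3.8 2.6 1.2
   vertex 4.0 1.0 2.8
   vertex 0.8 4.3 0.7
  endloop
 endfacet
 facet normal 0.490 0.722 -0.488
  outer loop
   vertex 3.8 2.6 1.2
   vertex 0.8 4.3 0.7
   vertex 2.4 4.7 2.9
  endloop
 endfacet
 facet normal 0.854 0.466 0.233
  outer loop
   vertex 3.6 3.0 1.9
   vertex 2.4 4.7 2.9
   vertex 2.4 4.4 3.5
  endloop
 endfacet
 facet normal 0.770 0.624 -0.136
  outer loop
   vertex 3.6 3.0 1.9
   vertex 3.8 2.6 1.2
   vertex 2.4 4.7 2.9
  endloop
 endfacet
 facet normal 0.871 0.336 0.359
  outer loop
   vertex 3.6 3.0 1.9
   vertex 2.4 4.4 3.5
   vertex 4.0 1.0 2.8
  endloop
 endfacet
 facet normal 0.959 0.251 0.131
  outer loop
   vertex 3.6 3.0 1.9
   vertex 4.0 1.0 2.8
   vertex 3.8 2.6 1.2
  endloop
 endfacet
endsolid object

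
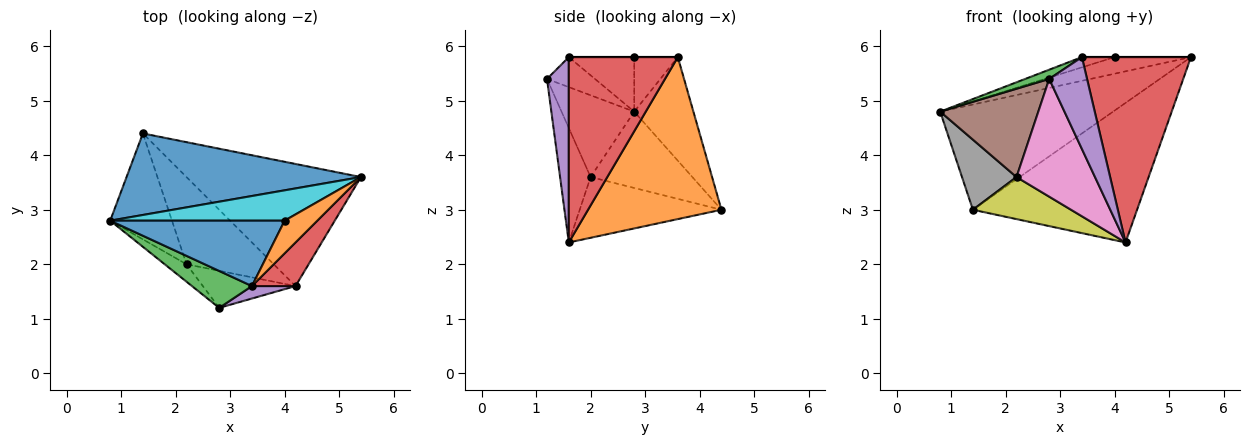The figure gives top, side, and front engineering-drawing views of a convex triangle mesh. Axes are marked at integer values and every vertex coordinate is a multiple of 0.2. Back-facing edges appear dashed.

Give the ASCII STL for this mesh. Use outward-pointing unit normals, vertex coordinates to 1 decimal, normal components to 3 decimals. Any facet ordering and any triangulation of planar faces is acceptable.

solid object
 facet normal -0.261 0.763 0.591
  outer loop
   vertex 1.4 4.4 3.0
   vertex 0.8 2.8 4.8
   vertex 5.4 3.6 5.8
  endloop
 endfacet
 facet normal 0.522 0.642 -0.562
  outer loop
   vertex 1.4 4.4 3.0
   vertex 5.4 3.6 5.8
   vertex 4.2 1.6 2.4
  endloop
 endfacet
 facet normal -0.436 -0.218 0.873
  outer loop
   vertex 3.4 1.6 5.8
   vertex 0.8 2.8 4.8
   vertex 2.8 1.2 5.4
  endloop
 endfacet
 facet normal 0.698 -0.698 0.164
  outer loop
   vertex 3.4 1.6 5.8
   vertex 4.2 1.6 2.4
   vertex 5.4 3.6 5.8
  endloop
 endfacet
 facet normal 0.496 -0.861 0.117
  outer loop
   vertex 3.4 1.6 5.8
   vertex 2.8 1.2 5.4
   vertex 4.2 1.6 2.4
  endloop
 endfacet
 facet normal -0.588 -0.794 -0.157
  outer loop
   vertex 2.2 2.0 3.6
   vertex 2.8 1.2 5.4
   vertex 0.8 2.8 4.8
  endloop
 endfacet
 facet normal -0.348 -0.894 -0.282
  outer loop
   vertex 2.2 2.0 3.6
   vertex 4.2 1.6 2.4
   vertex 2.8 1.2 5.4
  endloop
 endfacet
 facet normal -0.718 -0.384 -0.581
  outer loop
   vertex 2.2 2.0 3.6
   vertex 0.8 2.8 4.8
   vertex 1.4 4.4 3.0
  endloop
 endfacet
 facet normal -0.531 -0.368 -0.763
  outer loop
   vertex 2.2 2.0 3.6
   vertex 1.4 4.4 3.0
   vertex 4.2 1.6 2.4
  endloop
 endfacet
 facet normal -0.264 0.463 0.846
  outer loop
   vertex 4.0 2.8 5.8
   vertex 5.4 3.6 5.8
   vertex 0.8 2.8 4.8
  endloop
 endfacet
 facet normal -0.295 0.148 0.944
  outer loop
   vertex 4.0 2.8 5.8
   vertex 0.8 2.8 4.8
   vertex 3.4 1.6 5.8
  endloop
 endfacet
 facet normal 0.000 0.000 1.000
  outer loop
   vertex 4.0 2.8 5.8
   vertex 3.4 1.6 5.8
   vertex 5.4 3.6 5.8
  endloop
 endfacet
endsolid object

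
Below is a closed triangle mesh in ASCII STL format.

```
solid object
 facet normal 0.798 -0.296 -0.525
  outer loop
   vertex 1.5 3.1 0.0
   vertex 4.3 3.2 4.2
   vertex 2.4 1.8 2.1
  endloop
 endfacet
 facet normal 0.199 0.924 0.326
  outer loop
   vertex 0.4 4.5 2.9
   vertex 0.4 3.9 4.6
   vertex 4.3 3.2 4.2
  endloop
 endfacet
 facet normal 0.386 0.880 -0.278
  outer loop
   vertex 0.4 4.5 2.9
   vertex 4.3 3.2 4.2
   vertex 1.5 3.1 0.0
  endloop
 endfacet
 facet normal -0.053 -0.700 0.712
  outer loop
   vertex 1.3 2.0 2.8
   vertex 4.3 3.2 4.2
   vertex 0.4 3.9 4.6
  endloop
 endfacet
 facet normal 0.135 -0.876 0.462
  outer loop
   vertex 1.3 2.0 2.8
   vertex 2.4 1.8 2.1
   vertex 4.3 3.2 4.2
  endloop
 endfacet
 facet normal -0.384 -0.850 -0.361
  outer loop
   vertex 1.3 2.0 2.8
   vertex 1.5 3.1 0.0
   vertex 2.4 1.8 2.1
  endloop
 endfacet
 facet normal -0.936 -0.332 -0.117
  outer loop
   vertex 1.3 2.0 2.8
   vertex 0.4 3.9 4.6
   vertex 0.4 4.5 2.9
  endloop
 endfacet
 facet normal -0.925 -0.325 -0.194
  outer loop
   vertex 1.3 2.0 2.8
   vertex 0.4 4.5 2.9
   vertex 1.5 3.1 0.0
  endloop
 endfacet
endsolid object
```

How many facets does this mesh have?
8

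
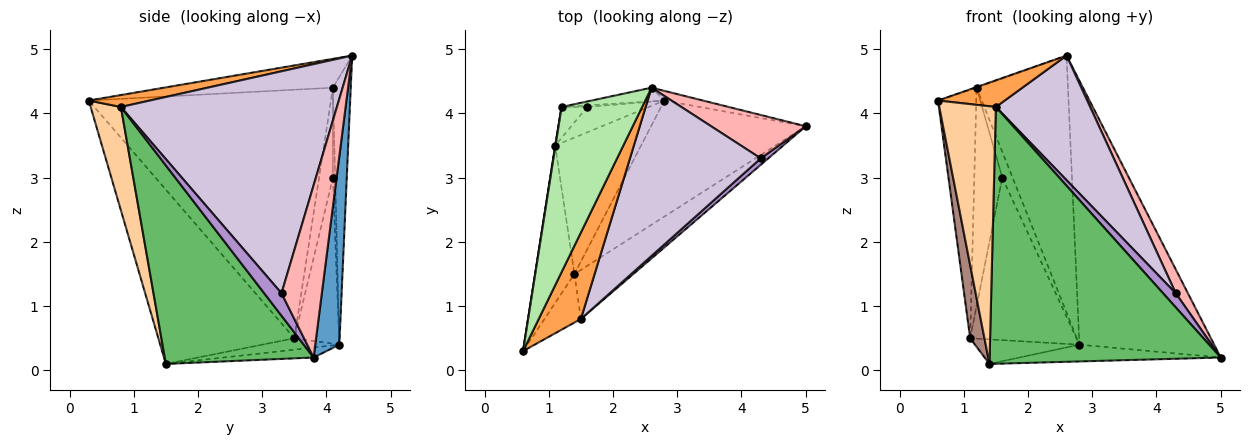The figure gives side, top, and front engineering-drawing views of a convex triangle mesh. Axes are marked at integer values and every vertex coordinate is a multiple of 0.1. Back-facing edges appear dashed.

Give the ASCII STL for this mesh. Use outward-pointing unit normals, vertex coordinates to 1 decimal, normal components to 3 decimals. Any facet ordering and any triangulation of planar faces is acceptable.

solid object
 facet normal 0.176 0.984 -0.036
  outer loop
   vertex 2.8 4.2 0.4
   vertex 2.6 4.4 4.9
   vertex 5.0 3.8 0.2
  endloop
 endfacet
 facet normal -0.064 0.143 -0.988
  outer loop
   vertex 2.8 4.2 0.4
   vertex 5.0 3.8 0.2
   vertex 1.4 1.5 0.1
  endloop
 endfacet
 facet normal 0.261 -0.285 0.923
  outer loop
   vertex 1.5 0.8 4.1
   vertex 2.6 4.4 4.9
   vertex 0.6 0.3 4.2
  endloop
 endfacet
 facet normal 0.465 -0.870 -0.164
  outer loop
   vertex 1.5 0.8 4.1
   vertex 0.6 0.3 4.2
   vertex 1.4 1.5 0.1
  endloop
 endfacet
 facet normal 0.535 -0.830 -0.159
  outer loop
   vertex 1.5 0.8 4.1
   vertex 1.4 1.5 0.1
   vertex 5.0 3.8 0.2
  endloop
 endfacet
 facet normal -0.337 0.004 0.941
  outer loop
   vertex 1.2 4.1 4.4
   vertex 0.6 0.3 4.2
   vertex 2.6 4.4 4.9
  endloop
 endfacet
 facet normal -0.191 0.980 -0.052
  outer loop
   vertex 1.2 4.1 4.4
   vertex 2.6 4.4 4.9
   vertex 2.8 4.2 0.4
  endloop
 endfacet
 facet normal 0.847 -0.256 0.465
  outer loop
   vertex 4.3 3.3 1.2
   vertex 5.0 3.8 0.2
   vertex 2.6 4.4 4.9
  endloop
 endfacet
 facet normal 0.779 -0.571 0.260
  outer loop
   vertex 4.3 3.3 1.2
   vertex 1.5 0.8 4.1
   vertex 5.0 3.8 0.2
  endloop
 endfacet
 facet normal 0.806 -0.352 0.475
  outer loop
   vertex 4.3 3.3 1.2
   vertex 2.6 4.4 4.9
   vertex 1.5 0.8 4.1
  endloop
 endfacet
 facet normal -0.970 -0.102 -0.219
  outer loop
   vertex 1.1 3.5 0.5
   vertex 1.4 1.5 0.1
   vertex 0.6 0.3 4.2
  endloop
 endfacet
 facet normal -0.988 0.156 0.001
  outer loop
   vertex 1.1 3.5 0.5
   vertex 0.6 0.3 4.2
   vertex 1.2 4.1 4.4
  endloop
 endfacet
 facet normal -0.130 0.176 -0.976
  outer loop
   vertex 1.1 3.5 0.5
   vertex 2.8 4.2 0.4
   vertex 1.4 1.5 0.1
  endloop
 endfacet
 facet normal -0.213 0.975 -0.061
  outer loop
   vertex 1.6 4.1 3.0
   vertex 1.2 4.1 4.4
   vertex 2.8 4.2 0.4
  endloop
 endfacet
 facet normal -0.384 0.912 -0.142
  outer loop
   vertex 1.6 4.1 3.0
   vertex 2.8 4.2 0.4
   vertex 1.1 3.5 0.5
  endloop
 endfacet
 facet normal -0.439 0.889 -0.126
  outer loop
   vertex 1.6 4.1 3.0
   vertex 1.1 3.5 0.5
   vertex 1.2 4.1 4.4
  endloop
 endfacet
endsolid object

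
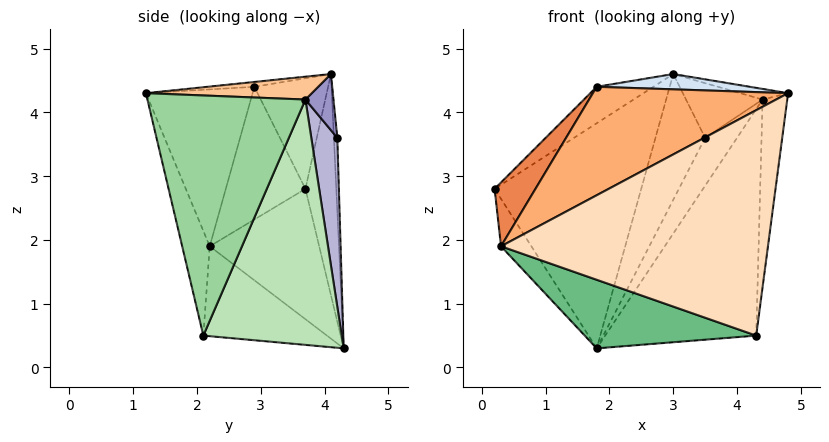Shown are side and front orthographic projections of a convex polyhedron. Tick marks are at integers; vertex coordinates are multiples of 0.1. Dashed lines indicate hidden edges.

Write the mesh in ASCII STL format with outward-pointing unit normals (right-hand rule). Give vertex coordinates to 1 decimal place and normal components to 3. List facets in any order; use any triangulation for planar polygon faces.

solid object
 facet normal -0.205 0.973 0.102
  outer loop
   vertex 1.8 4.3 0.3
   vertex 0.2 3.7 2.8
   vertex 3.0 4.1 4.6
  endloop
 endfacet
 facet normal -0.843 0.234 -0.484
  outer loop
   vertex 0.3 2.2 1.9
   vertex 0.2 3.7 2.8
   vertex 1.8 4.3 0.3
  endloop
 endfacet
 facet normal -0.534 0.411 0.739
  outer loop
   vertex 1.8 2.9 4.4
   vertex 3.0 4.1 4.6
   vertex 0.2 3.7 2.8
  endloop
 endfacet
 facet normal -0.039 -0.127 0.991
  outer loop
   vertex 1.8 2.9 4.4
   vertex 4.8 1.2 4.3
   vertex 3.0 4.1 4.6
  endloop
 endfacet
 facet normal -0.742 -0.381 0.552
  outer loop
   vertex 1.8 2.9 4.4
   vertex 0.2 3.7 2.8
   vertex 0.3 2.2 1.9
  endloop
 endfacet
 facet normal -0.423 -0.774 0.471
  outer loop
   vertex 1.8 2.9 4.4
   vertex 0.3 2.2 1.9
   vertex 4.8 1.2 4.3
  endloop
 endfacet
 facet normal 0.296 0.085 0.951
  outer loop
   vertex 4.4 3.7 4.2
   vertex 3.0 4.1 4.6
   vertex 4.8 1.2 4.3
  endloop
 endfacet
 facet normal -0.100 -0.971 -0.217
  outer loop
   vertex 4.3 2.1 0.5
   vertex 4.8 1.2 4.3
   vertex 0.3 2.2 1.9
  endloop
 endfacet
 facet normal -0.308 -0.427 -0.850
  outer loop
   vertex 4.3 2.1 0.5
   vertex 0.3 2.2 1.9
   vertex 1.8 4.3 0.3
  endloop
 endfacet
 facet normal 0.984 0.154 -0.093
  outer loop
   vertex 4.3 2.1 0.5
   vertex 4.4 3.7 4.2
   vertex 4.8 1.2 4.3
  endloop
 endfacet
 facet normal 0.640 0.699 -0.319
  outer loop
   vertex 4.3 2.1 0.5
   vertex 1.8 4.3 0.3
   vertex 4.4 3.7 4.2
  endloop
 endfacet
 facet normal -0.068 0.996 0.065
  outer loop
   vertex 3.5 4.2 3.6
   vertex 1.8 4.3 0.3
   vertex 3.0 4.1 4.6
  endloop
 endfacet
 facet normal 0.333 0.907 0.257
  outer loop
   vertex 3.5 4.2 3.6
   vertex 3.0 4.1 4.6
   vertex 4.4 3.7 4.2
  endloop
 endfacet
 facet normal 0.605 0.742 -0.289
  outer loop
   vertex 3.5 4.2 3.6
   vertex 4.4 3.7 4.2
   vertex 1.8 4.3 0.3
  endloop
 endfacet
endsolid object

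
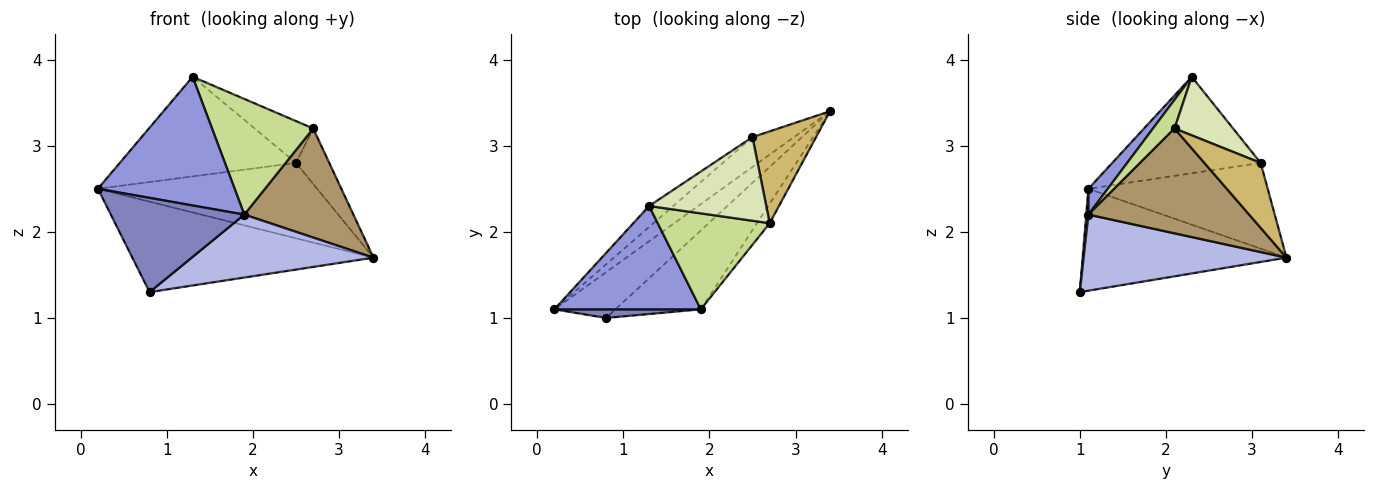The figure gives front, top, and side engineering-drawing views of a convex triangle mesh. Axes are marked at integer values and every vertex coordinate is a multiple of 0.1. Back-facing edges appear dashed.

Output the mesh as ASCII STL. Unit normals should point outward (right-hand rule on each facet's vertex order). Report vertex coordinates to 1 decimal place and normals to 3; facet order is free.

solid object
 facet normal -0.602 0.712 -0.360
  outer loop
   vertex 0.8 1.0 1.3
   vertex 0.2 1.1 2.5
   vertex 3.4 3.4 1.7
  endloop
 endfacet
 facet normal 0.016 -0.996 0.091
  outer loop
   vertex 1.9 1.1 2.2
   vertex 0.2 1.1 2.5
   vertex 0.8 1.0 1.3
  endloop
 endfacet
 facet normal 0.110 -0.775 0.622
  outer loop
   vertex 1.9 1.1 2.2
   vertex 1.3 2.3 3.8
   vertex 0.2 1.1 2.5
  endloop
 endfacet
 facet normal 0.571 -0.512 -0.641
  outer loop
   vertex 1.9 1.1 2.2
   vertex 0.8 1.0 1.3
   vertex 3.4 3.4 1.7
  endloop
 endfacet
 facet normal -0.605 0.740 -0.293
  outer loop
   vertex 2.5 3.1 2.8
   vertex 3.4 3.4 1.7
   vertex 0.2 1.1 2.5
  endloop
 endfacet
 facet normal -0.636 0.755 -0.159
  outer loop
   vertex 2.5 3.1 2.8
   vertex 0.2 1.1 2.5
   vertex 1.3 2.3 3.8
  endloop
 endfacet
 facet normal 0.162 -0.759 0.630
  outer loop
   vertex 2.7 2.1 3.2
   vertex 1.3 2.3 3.8
   vertex 1.9 1.1 2.2
  endloop
 endfacet
 facet normal 0.408 0.408 0.816
  outer loop
   vertex 2.7 2.1 3.2
   vertex 2.5 3.1 2.8
   vertex 1.3 2.3 3.8
  endloop
 endfacet
 facet normal 0.823 -0.559 -0.100
  outer loop
   vertex 2.7 2.1 3.2
   vertex 1.9 1.1 2.2
   vertex 3.4 3.4 1.7
  endloop
 endfacet
 facet normal 0.658 0.389 0.645
  outer loop
   vertex 2.7 2.1 3.2
   vertex 3.4 3.4 1.7
   vertex 2.5 3.1 2.8
  endloop
 endfacet
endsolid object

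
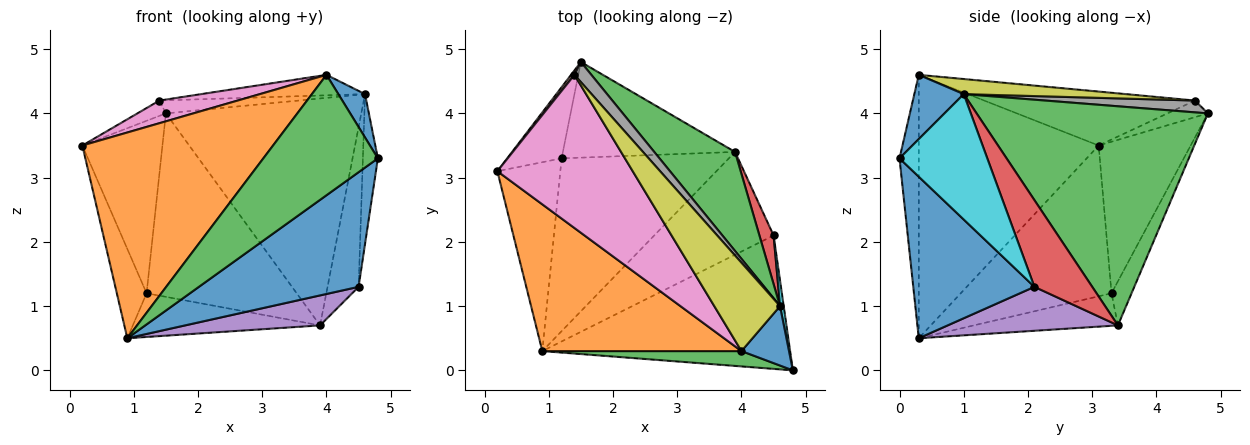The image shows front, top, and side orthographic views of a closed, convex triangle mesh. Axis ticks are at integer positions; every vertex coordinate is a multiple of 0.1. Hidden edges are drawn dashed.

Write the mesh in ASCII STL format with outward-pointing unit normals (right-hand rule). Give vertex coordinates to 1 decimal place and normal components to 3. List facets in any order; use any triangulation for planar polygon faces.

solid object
 facet normal 0.443 -0.584 -0.680
  outer loop
   vertex 4.5 2.1 1.3
   vertex 4.8 0.0 3.3
   vertex 0.9 0.3 0.5
  endloop
 endfacet
 facet normal -0.609 -0.646 0.461
  outer loop
   vertex 4.0 0.3 4.6
   vertex 0.2 3.1 3.5
   vertex 0.9 0.3 0.5
  endloop
 endfacet
 facet normal -0.165 -0.978 0.124
  outer loop
   vertex 4.0 0.3 4.6
   vertex 0.9 0.3 0.5
   vertex 4.8 0.0 3.3
  endloop
 endfacet
 facet normal -0.728 0.634 -0.261
  outer loop
   vertex 1.2 3.3 1.2
   vertex 0.2 3.1 3.5
   vertex 1.5 4.8 4.0
  endloop
 endfacet
 facet normal -0.908 0.179 -0.379
  outer loop
   vertex 1.2 3.3 1.2
   vertex 0.9 0.3 0.5
   vertex 0.2 3.1 3.5
  endloop
 endfacet
 facet normal -0.806 0.568 0.165
  outer loop
   vertex 1.4 4.6 4.2
   vertex 1.5 4.8 4.0
   vertex 0.2 3.1 3.5
  endloop
 endfacet
 facet normal -0.367 -0.136 0.920
  outer loop
   vertex 1.4 4.6 4.2
   vertex 0.2 3.1 3.5
   vertex 4.0 0.3 4.6
  endloop
 endfacet
 facet normal 0.506 0.470 0.723
  outer loop
   vertex 4.6 1.0 4.3
   vertex 1.5 4.8 4.0
   vertex 1.4 4.6 4.2
  endloop
 endfacet
 facet normal 0.218 0.220 0.951
  outer loop
   vertex 4.6 1.0 4.3
   vertex 1.4 4.6 4.2
   vertex 4.0 0.3 4.6
  endloop
 endfacet
 facet normal 0.985 0.168 0.029
  outer loop
   vertex 4.6 1.0 4.3
   vertex 4.8 0.0 3.3
   vertex 4.5 2.1 1.3
  endloop
 endfacet
 facet normal 0.737 -0.398 0.546
  outer loop
   vertex 4.6 1.0 4.3
   vertex 4.0 0.3 4.6
   vertex 4.8 0.0 3.3
  endloop
 endfacet
 facet normal -0.118 0.881 -0.459
  outer loop
   vertex 3.9 3.4 0.7
   vertex 1.2 3.3 1.2
   vertex 1.5 4.8 4.0
  endloop
 endfacet
 facet normal 0.735 0.621 0.271
  outer loop
   vertex 3.9 3.4 0.7
   vertex 1.5 4.8 4.0
   vertex 4.6 1.0 4.3
  endloop
 endfacet
 facet normal 0.872 0.468 0.143
  outer loop
   vertex 3.9 3.4 0.7
   vertex 4.6 1.0 4.3
   vertex 4.5 2.1 1.3
  endloop
 endfacet
 facet normal 0.333 -0.264 -0.905
  outer loop
   vertex 3.9 3.4 0.7
   vertex 4.5 2.1 1.3
   vertex 0.9 0.3 0.5
  endloop
 endfacet
 facet normal -0.185 0.241 -0.953
  outer loop
   vertex 3.9 3.4 0.7
   vertex 0.9 0.3 0.5
   vertex 1.2 3.3 1.2
  endloop
 endfacet
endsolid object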